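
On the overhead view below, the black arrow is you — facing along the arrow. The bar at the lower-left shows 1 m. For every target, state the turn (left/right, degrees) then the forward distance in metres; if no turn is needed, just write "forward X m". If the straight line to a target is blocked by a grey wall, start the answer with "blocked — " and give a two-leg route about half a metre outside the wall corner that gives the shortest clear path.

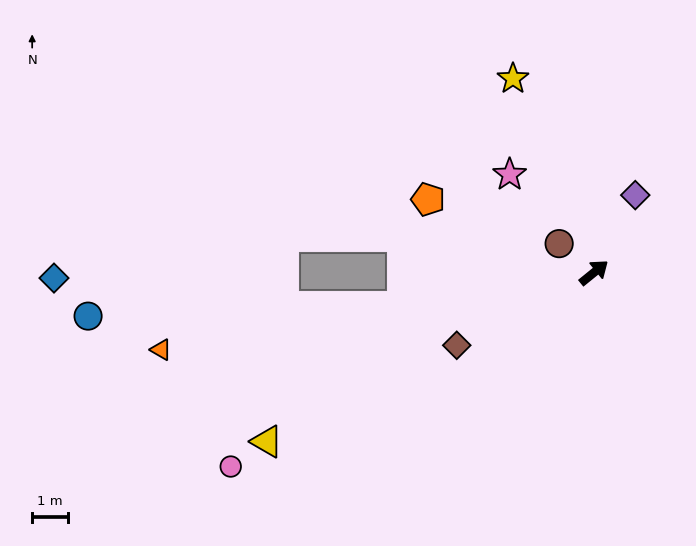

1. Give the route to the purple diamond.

turn left 23°, forward 2.4 m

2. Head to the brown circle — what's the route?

turn left 101°, forward 1.3 m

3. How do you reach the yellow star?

turn left 74°, forward 5.9 m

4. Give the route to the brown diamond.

turn left 169°, forward 4.3 m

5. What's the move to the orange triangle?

turn left 151°, forward 12.2 m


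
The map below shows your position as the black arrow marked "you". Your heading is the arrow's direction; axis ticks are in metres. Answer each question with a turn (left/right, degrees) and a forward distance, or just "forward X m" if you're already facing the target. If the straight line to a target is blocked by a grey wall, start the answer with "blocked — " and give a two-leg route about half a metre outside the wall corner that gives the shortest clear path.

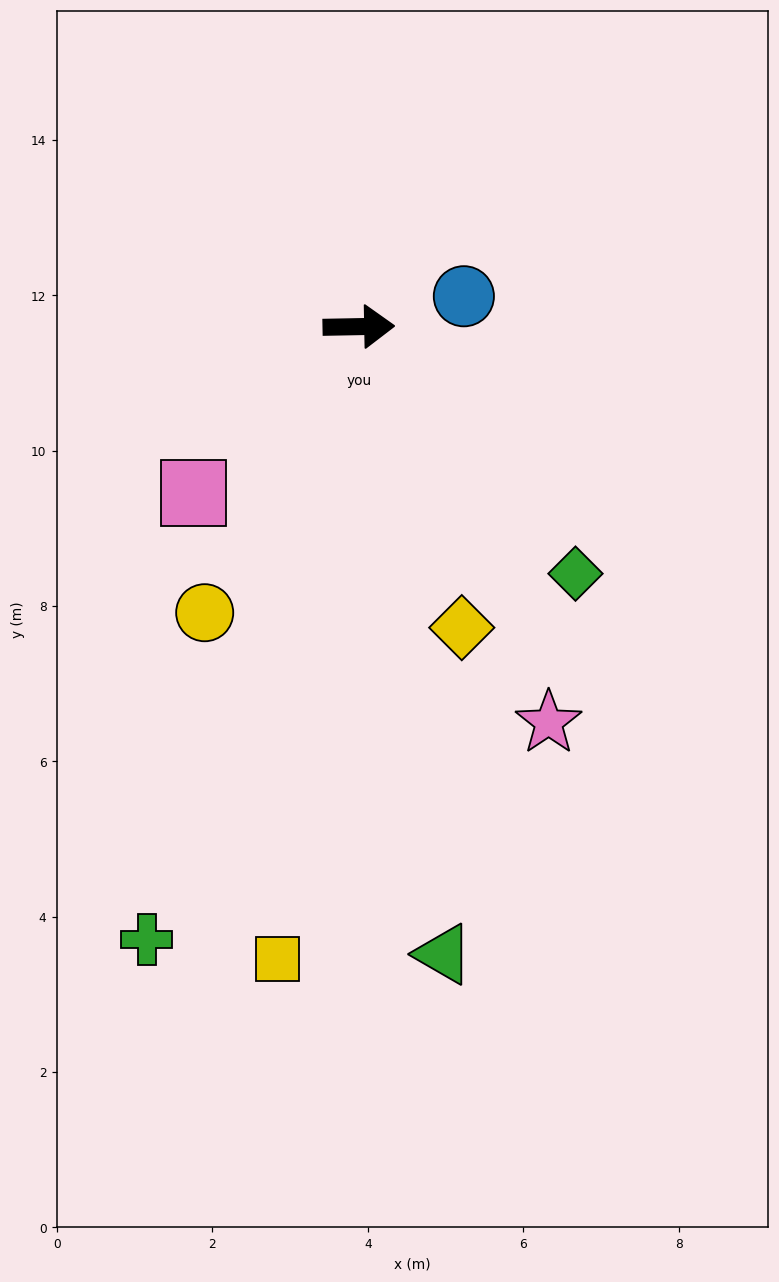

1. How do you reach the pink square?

turn right 136°, forward 3.0 m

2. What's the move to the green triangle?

turn right 83°, forward 8.2 m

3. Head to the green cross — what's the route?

turn right 110°, forward 8.3 m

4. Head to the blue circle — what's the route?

turn left 15°, forward 1.4 m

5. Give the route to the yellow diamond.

turn right 72°, forward 4.1 m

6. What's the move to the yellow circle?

turn right 119°, forward 4.2 m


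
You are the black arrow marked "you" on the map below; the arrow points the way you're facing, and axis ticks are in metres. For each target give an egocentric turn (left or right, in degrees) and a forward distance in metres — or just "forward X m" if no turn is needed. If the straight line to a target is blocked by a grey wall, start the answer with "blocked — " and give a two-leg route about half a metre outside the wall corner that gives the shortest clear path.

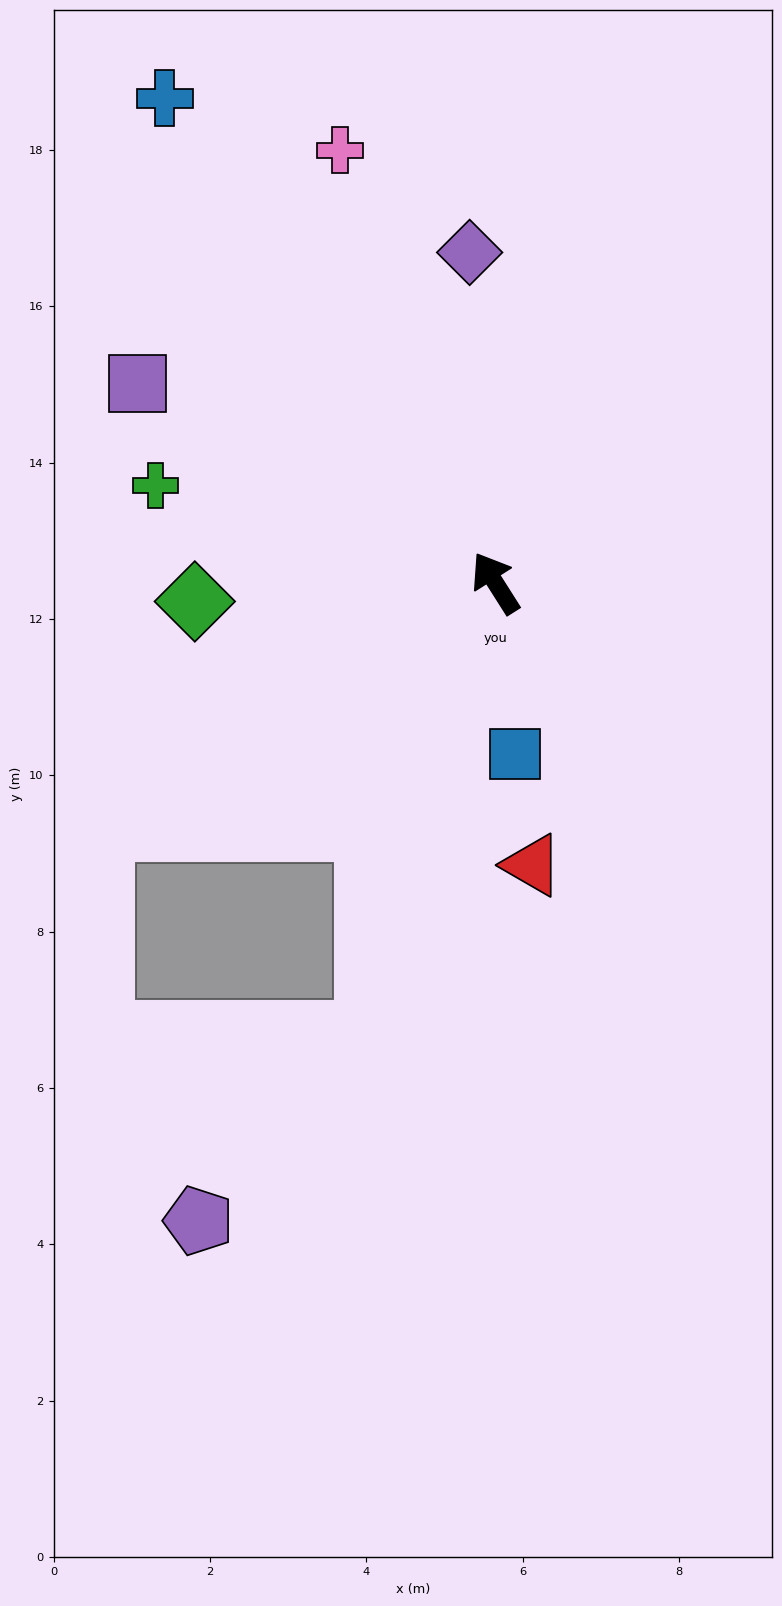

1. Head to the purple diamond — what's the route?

turn right 28°, forward 4.2 m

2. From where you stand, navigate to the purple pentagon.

blocked — turn left 132°, forward 6.0 m, then turn right 27°, forward 3.2 m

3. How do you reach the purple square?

turn left 28°, forward 5.2 m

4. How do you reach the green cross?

turn left 42°, forward 4.5 m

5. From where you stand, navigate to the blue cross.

forward 7.5 m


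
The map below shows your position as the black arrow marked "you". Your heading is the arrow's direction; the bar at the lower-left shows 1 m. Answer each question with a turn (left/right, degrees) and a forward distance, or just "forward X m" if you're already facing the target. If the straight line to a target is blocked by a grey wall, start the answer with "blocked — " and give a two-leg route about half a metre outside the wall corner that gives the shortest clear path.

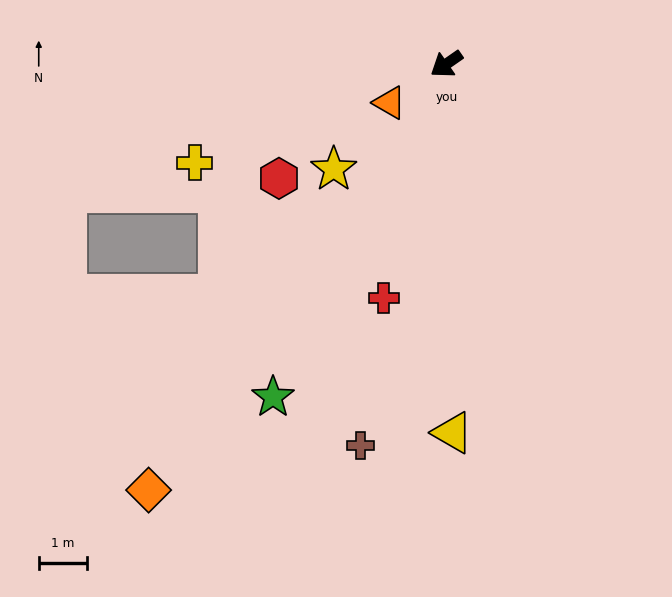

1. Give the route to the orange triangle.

forward 1.4 m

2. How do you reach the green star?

turn left 28°, forward 7.8 m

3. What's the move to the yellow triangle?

turn left 56°, forward 7.6 m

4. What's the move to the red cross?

turn left 40°, forward 5.0 m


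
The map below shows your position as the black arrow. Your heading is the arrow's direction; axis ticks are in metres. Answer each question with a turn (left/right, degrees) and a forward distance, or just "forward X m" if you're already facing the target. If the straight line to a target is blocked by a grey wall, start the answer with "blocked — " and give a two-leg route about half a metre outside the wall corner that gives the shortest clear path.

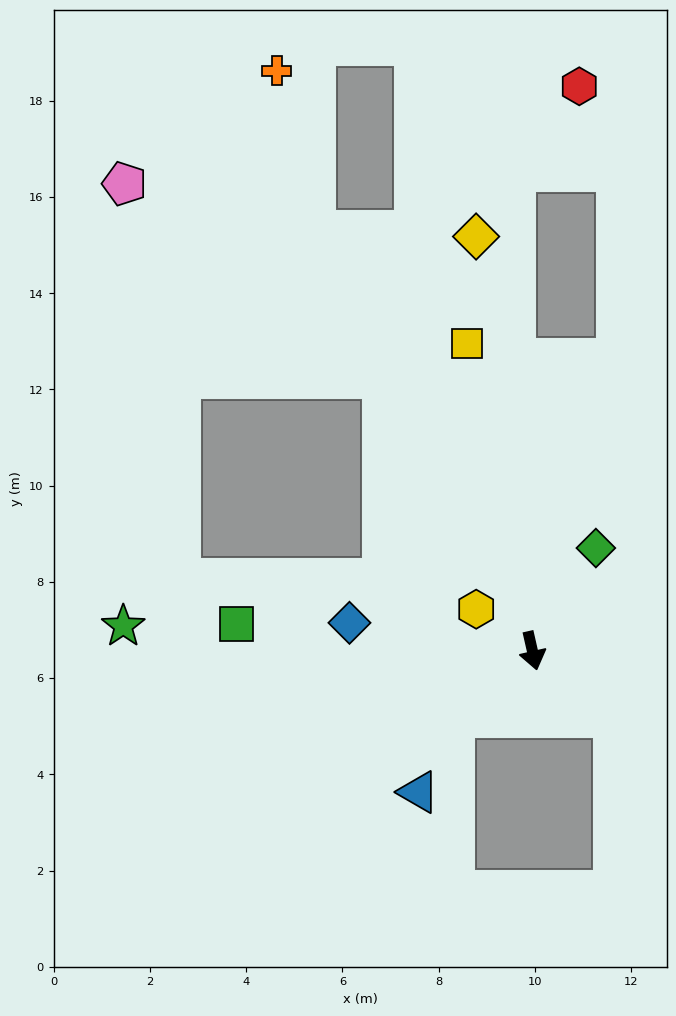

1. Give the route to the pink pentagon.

blocked — turn right 164°, forward 6.5 m, then turn left 24°, forward 6.7 m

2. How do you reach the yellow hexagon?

turn right 139°, forward 1.5 m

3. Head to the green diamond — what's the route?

turn left 135°, forward 2.5 m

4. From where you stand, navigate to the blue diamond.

turn right 111°, forward 3.8 m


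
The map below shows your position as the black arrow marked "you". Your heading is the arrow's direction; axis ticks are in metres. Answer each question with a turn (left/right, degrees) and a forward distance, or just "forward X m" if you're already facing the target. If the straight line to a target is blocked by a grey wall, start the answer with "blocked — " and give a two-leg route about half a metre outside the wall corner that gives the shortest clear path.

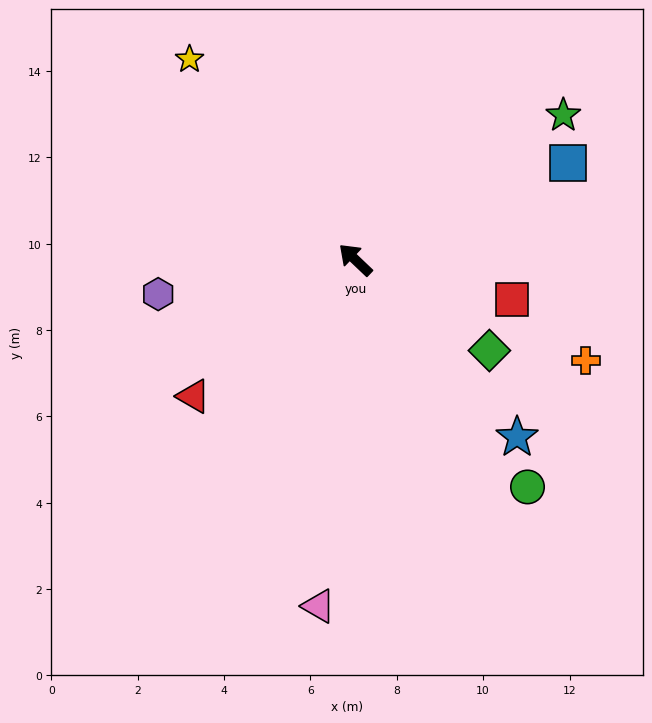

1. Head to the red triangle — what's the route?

turn left 84°, forward 4.9 m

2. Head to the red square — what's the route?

turn right 151°, forward 3.7 m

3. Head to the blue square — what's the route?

turn right 112°, forward 5.4 m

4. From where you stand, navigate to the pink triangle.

turn left 128°, forward 8.1 m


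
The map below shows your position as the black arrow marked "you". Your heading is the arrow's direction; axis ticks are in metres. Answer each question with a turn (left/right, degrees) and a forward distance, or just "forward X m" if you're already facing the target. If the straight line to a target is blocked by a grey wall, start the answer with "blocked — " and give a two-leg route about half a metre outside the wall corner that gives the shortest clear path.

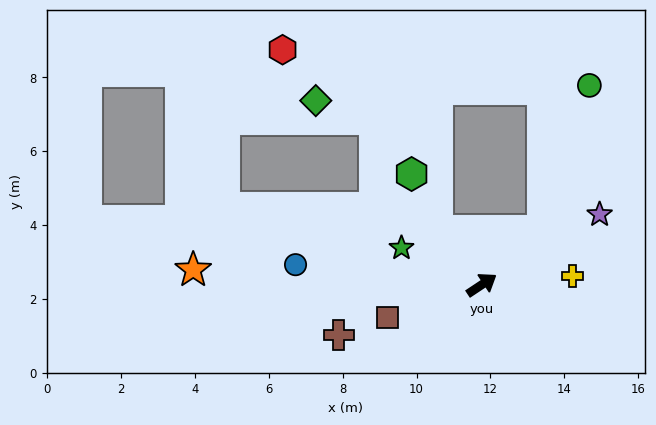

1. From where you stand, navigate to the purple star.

turn right 3°, forward 3.7 m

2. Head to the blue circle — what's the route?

turn left 140°, forward 5.1 m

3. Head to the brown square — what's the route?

turn left 165°, forward 2.7 m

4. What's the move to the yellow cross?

turn right 28°, forward 2.5 m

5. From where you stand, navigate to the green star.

turn left 122°, forward 2.4 m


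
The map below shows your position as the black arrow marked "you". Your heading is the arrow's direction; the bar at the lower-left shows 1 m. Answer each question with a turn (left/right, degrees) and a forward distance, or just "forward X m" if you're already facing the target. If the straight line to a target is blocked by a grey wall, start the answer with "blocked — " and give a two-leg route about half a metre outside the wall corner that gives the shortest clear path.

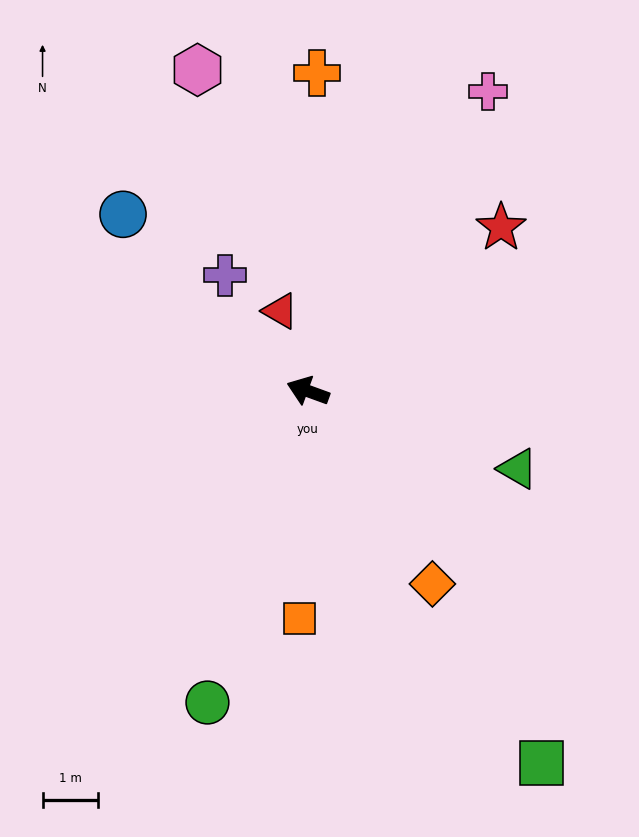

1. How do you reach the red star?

turn right 120°, forward 4.6 m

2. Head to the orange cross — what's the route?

turn right 72°, forward 5.8 m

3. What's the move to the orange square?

turn left 108°, forward 4.1 m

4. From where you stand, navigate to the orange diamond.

turn left 143°, forward 4.2 m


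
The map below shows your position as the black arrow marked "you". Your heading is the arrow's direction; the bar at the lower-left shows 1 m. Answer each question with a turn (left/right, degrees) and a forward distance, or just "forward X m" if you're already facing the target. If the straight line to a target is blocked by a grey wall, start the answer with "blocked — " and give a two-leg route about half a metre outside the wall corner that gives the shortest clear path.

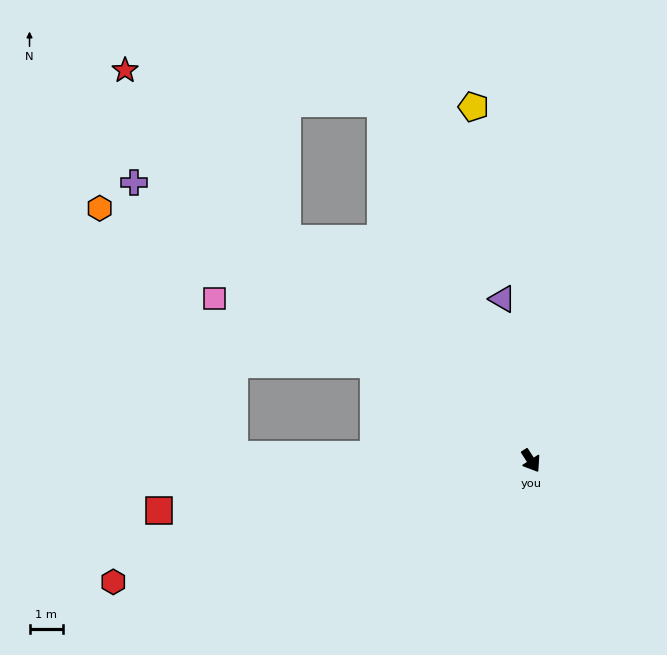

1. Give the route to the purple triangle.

turn left 157°, forward 4.8 m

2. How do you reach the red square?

turn right 115°, forward 11.1 m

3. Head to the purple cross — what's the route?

turn right 158°, forward 14.3 m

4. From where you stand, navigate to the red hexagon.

turn right 107°, forward 12.8 m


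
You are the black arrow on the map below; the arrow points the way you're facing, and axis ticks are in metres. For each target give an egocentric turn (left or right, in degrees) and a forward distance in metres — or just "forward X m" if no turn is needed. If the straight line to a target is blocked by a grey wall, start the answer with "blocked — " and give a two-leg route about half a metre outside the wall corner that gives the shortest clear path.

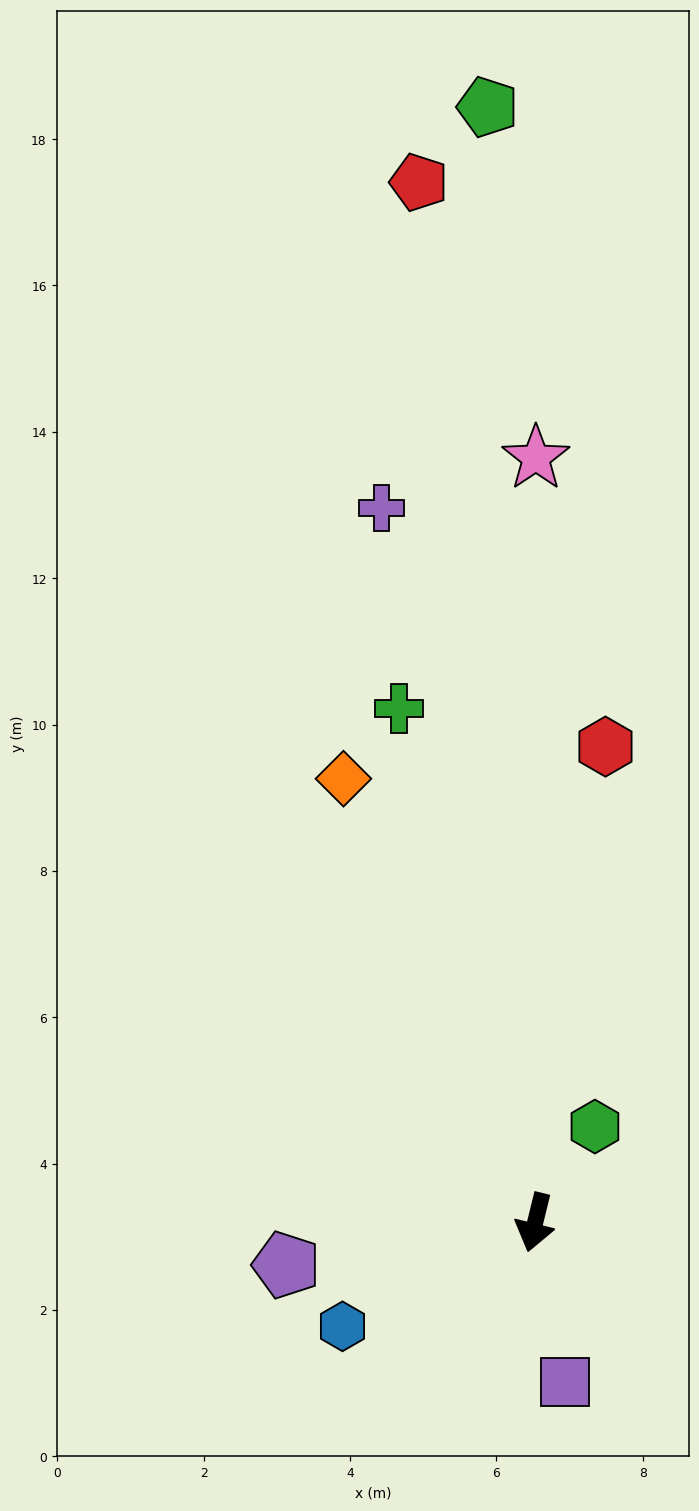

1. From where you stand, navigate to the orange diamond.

turn right 143°, forward 6.6 m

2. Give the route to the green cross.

turn right 151°, forward 7.3 m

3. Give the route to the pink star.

turn right 166°, forward 10.4 m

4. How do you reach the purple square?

turn left 25°, forward 2.2 m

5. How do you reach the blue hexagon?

turn right 48°, forward 3.0 m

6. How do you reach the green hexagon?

turn left 162°, forward 1.5 m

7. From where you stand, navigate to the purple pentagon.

turn right 67°, forward 3.5 m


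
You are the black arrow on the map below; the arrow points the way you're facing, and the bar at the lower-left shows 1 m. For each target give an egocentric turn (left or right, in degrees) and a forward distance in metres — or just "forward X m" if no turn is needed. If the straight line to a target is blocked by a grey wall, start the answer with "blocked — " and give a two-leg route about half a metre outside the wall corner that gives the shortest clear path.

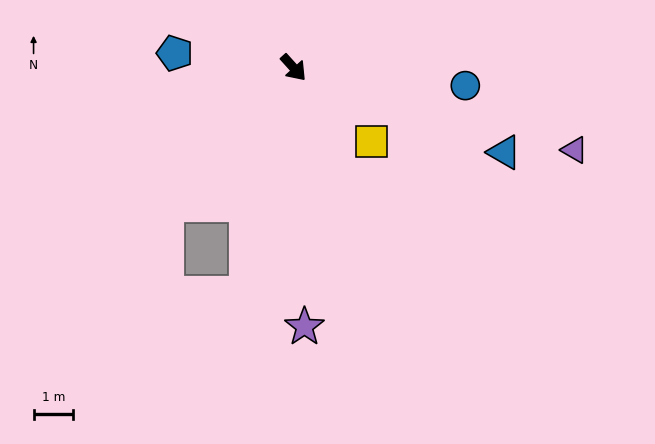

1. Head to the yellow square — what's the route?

turn left 5°, forward 2.7 m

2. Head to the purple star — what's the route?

turn right 40°, forward 6.5 m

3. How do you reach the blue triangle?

turn left 26°, forward 5.7 m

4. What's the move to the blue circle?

turn left 42°, forward 4.3 m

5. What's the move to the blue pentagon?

turn right 139°, forward 3.0 m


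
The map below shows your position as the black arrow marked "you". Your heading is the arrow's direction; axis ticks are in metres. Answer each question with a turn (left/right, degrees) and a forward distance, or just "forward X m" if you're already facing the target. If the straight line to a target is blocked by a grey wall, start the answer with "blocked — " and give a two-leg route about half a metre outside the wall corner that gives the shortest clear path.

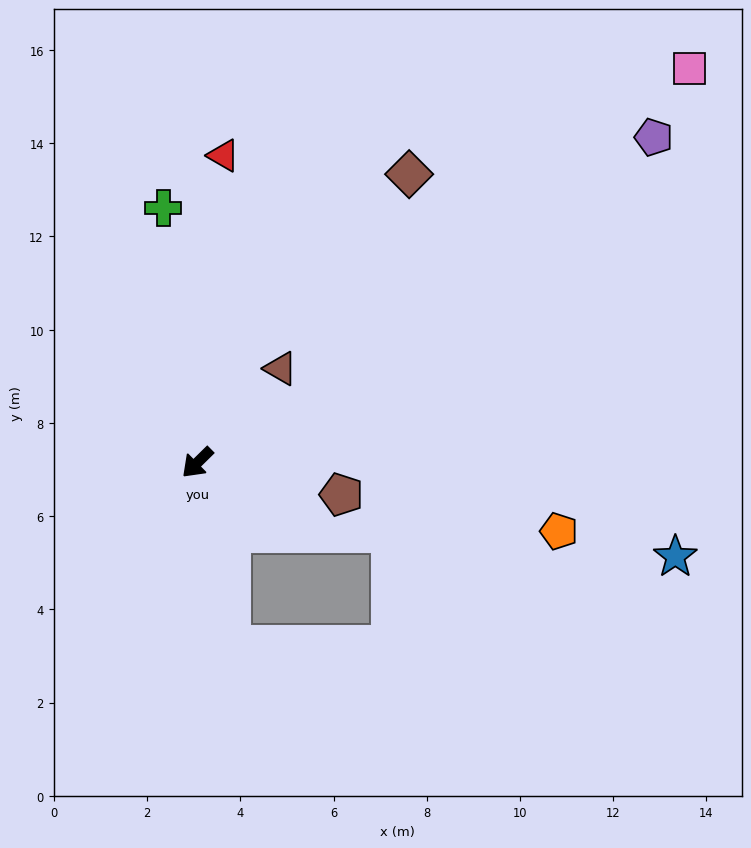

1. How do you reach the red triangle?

turn right 139°, forward 6.6 m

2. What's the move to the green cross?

turn right 127°, forward 5.5 m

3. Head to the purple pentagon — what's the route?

turn left 171°, forward 12.0 m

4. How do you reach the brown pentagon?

turn left 123°, forward 3.2 m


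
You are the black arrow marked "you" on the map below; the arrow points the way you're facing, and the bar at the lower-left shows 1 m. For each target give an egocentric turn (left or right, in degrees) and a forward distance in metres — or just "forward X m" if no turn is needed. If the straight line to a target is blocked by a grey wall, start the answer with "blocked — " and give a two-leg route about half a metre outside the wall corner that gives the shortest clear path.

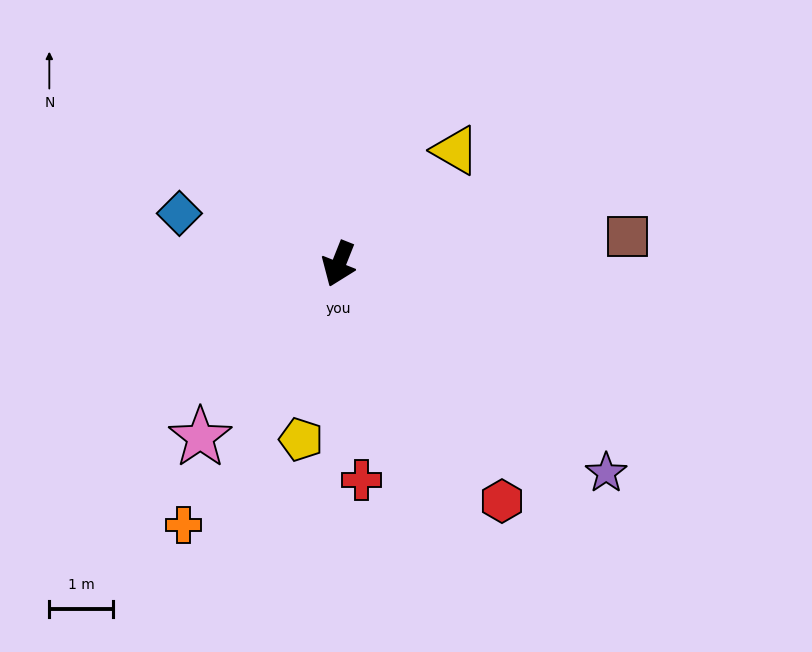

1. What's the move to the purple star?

turn left 74°, forward 5.3 m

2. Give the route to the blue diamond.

turn right 86°, forward 2.6 m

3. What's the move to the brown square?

turn left 117°, forward 4.6 m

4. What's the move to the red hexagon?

turn left 56°, forward 4.5 m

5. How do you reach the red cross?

turn left 28°, forward 3.4 m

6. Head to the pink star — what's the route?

turn right 17°, forward 3.5 m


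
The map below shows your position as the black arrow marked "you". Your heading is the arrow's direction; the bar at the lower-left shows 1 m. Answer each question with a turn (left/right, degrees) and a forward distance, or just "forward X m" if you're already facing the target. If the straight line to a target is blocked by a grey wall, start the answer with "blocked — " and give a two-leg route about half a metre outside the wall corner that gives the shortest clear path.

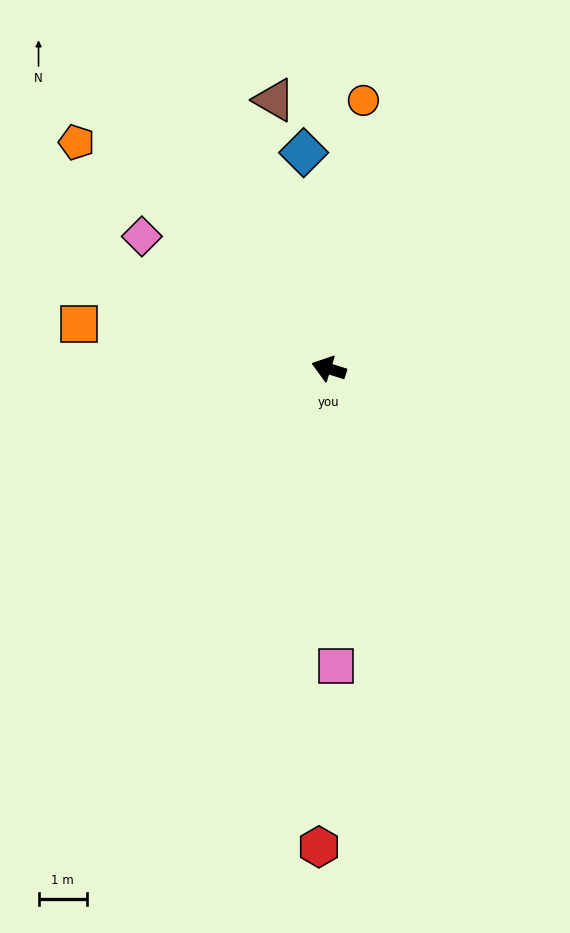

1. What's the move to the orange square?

turn left 7°, forward 5.2 m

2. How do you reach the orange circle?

turn right 80°, forward 5.6 m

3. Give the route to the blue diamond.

turn right 66°, forward 4.5 m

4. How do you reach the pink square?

turn left 109°, forward 6.1 m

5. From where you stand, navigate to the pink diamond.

turn right 18°, forward 4.7 m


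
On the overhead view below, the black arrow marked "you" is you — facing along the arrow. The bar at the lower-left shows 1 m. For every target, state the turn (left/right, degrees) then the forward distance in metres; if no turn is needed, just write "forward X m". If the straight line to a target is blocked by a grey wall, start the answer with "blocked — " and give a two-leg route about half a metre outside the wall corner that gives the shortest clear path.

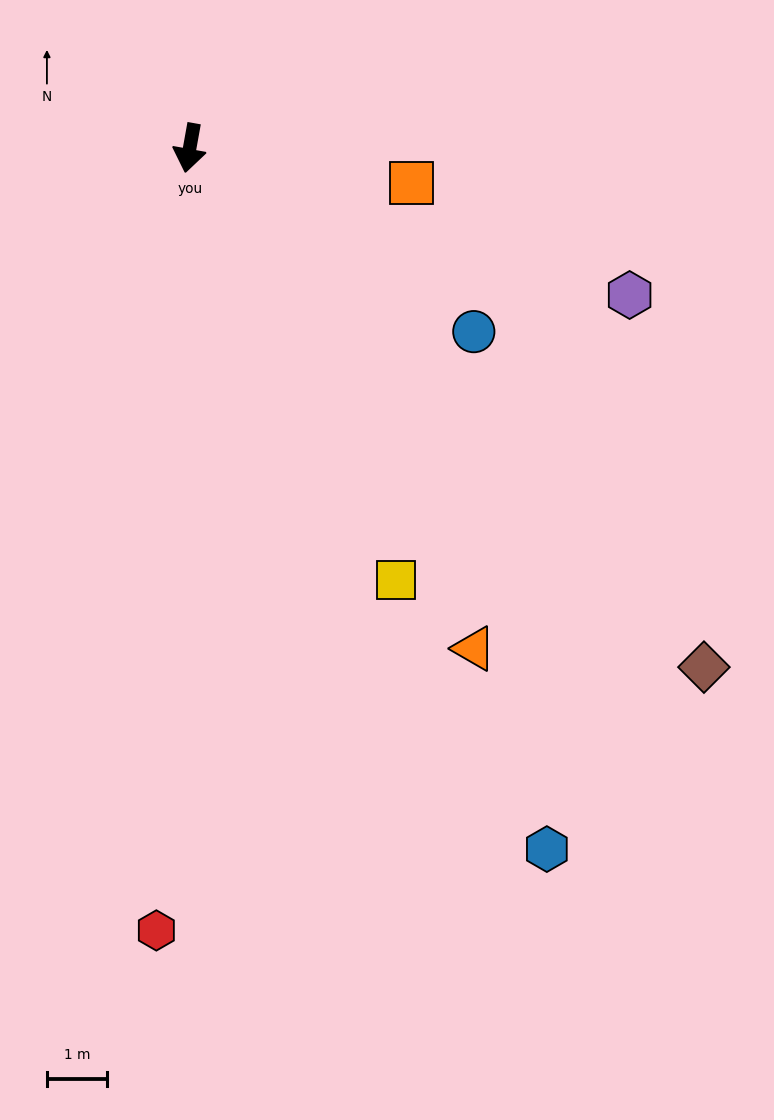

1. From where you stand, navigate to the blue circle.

turn left 67°, forward 5.6 m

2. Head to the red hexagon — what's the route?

turn left 8°, forward 13.1 m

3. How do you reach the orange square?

turn left 91°, forward 3.7 m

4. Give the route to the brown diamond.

turn left 55°, forward 12.2 m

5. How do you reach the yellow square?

turn left 36°, forward 8.0 m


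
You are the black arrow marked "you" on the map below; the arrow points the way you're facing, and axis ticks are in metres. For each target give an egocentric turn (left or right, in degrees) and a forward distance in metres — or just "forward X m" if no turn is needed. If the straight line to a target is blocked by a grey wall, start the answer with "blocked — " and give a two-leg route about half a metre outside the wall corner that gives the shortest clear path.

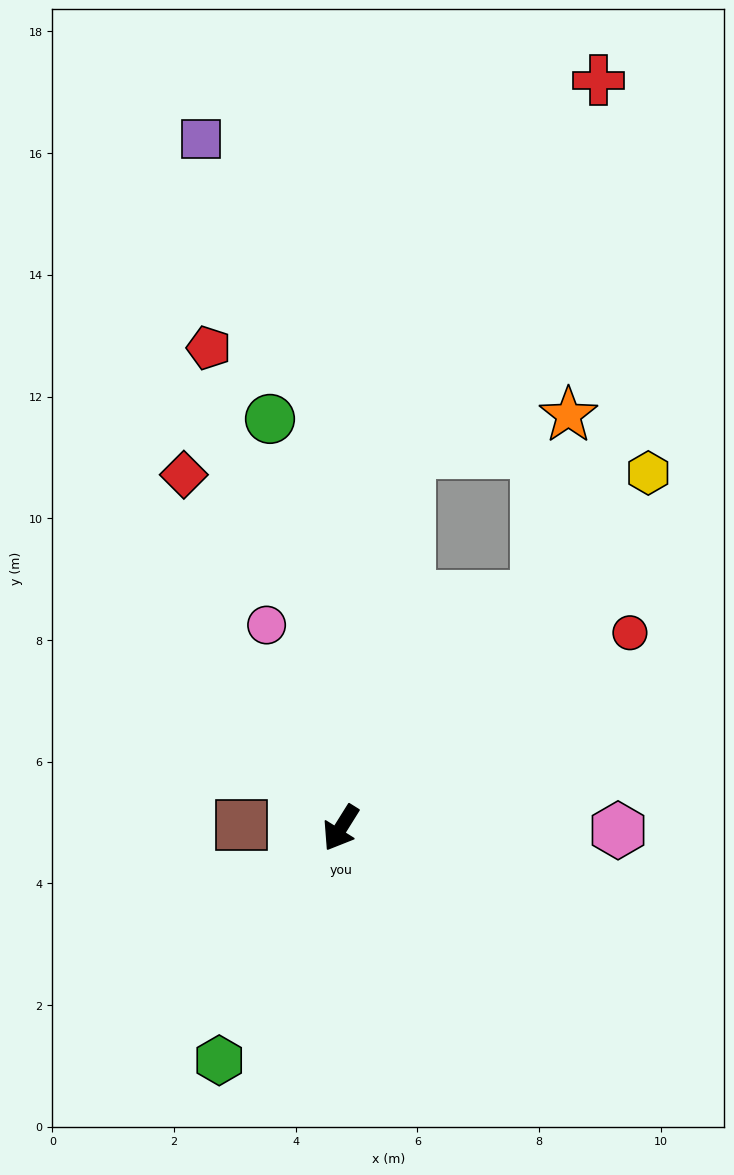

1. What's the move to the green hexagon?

turn left 4°, forward 4.3 m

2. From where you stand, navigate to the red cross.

blocked — turn right 158°, forward 6.3 m, then turn right 17°, forward 6.9 m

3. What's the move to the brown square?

turn right 60°, forward 1.6 m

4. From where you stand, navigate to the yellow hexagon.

turn left 171°, forward 7.7 m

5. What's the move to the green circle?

turn right 138°, forward 6.8 m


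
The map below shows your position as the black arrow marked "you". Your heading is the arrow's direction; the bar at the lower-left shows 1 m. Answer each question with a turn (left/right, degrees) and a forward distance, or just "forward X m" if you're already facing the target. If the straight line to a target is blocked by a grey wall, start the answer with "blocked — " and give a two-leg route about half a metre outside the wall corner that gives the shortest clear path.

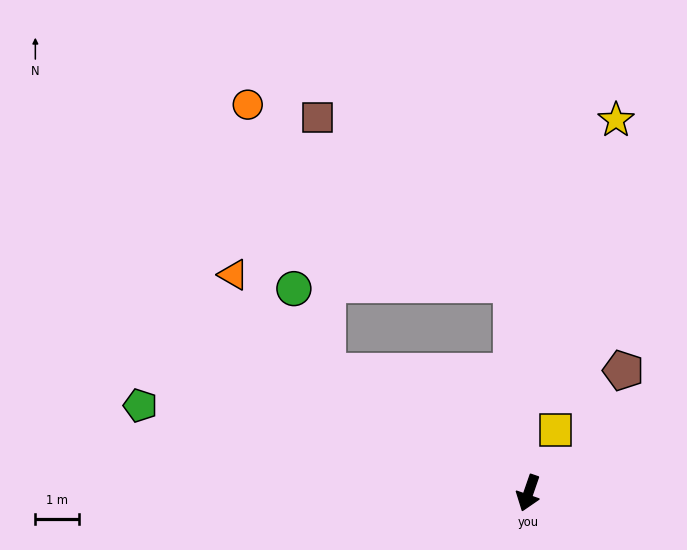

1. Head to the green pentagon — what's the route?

turn right 84°, forward 9.1 m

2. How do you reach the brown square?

blocked — turn right 156°, forward 4.8 m, then turn left 44°, forward 5.9 m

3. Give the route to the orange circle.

blocked — turn right 156°, forward 4.8 m, then turn left 51°, forward 7.3 m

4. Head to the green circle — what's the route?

blocked — turn right 102°, forward 5.4 m, then turn right 37°, forward 2.0 m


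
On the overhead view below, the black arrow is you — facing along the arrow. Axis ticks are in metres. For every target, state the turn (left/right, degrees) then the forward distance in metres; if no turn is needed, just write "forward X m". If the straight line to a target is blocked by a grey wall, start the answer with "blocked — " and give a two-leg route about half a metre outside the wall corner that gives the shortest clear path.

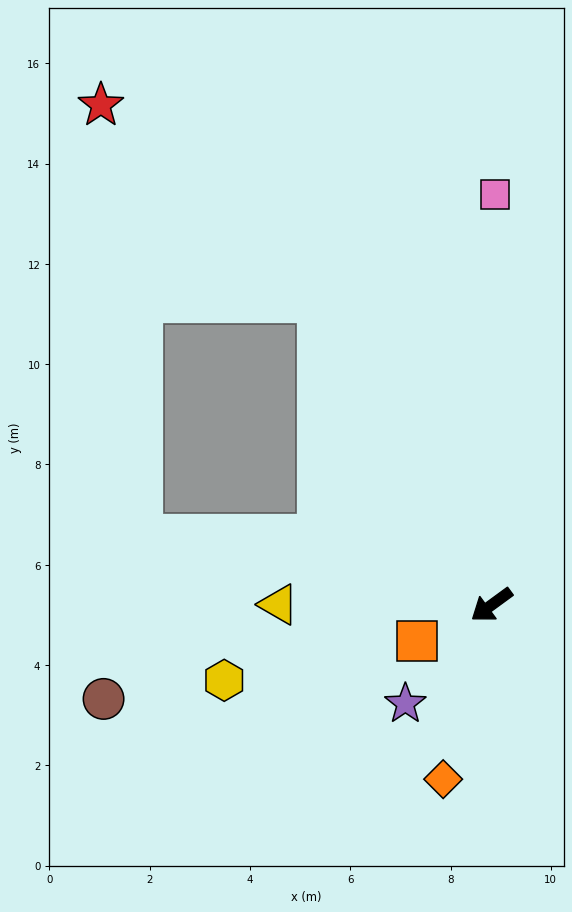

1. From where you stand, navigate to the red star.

blocked — turn right 96°, forward 7.0 m, then turn left 18°, forward 5.9 m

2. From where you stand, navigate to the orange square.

turn right 11°, forward 1.6 m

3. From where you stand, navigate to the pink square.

turn right 127°, forward 8.2 m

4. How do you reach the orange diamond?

turn left 38°, forward 3.6 m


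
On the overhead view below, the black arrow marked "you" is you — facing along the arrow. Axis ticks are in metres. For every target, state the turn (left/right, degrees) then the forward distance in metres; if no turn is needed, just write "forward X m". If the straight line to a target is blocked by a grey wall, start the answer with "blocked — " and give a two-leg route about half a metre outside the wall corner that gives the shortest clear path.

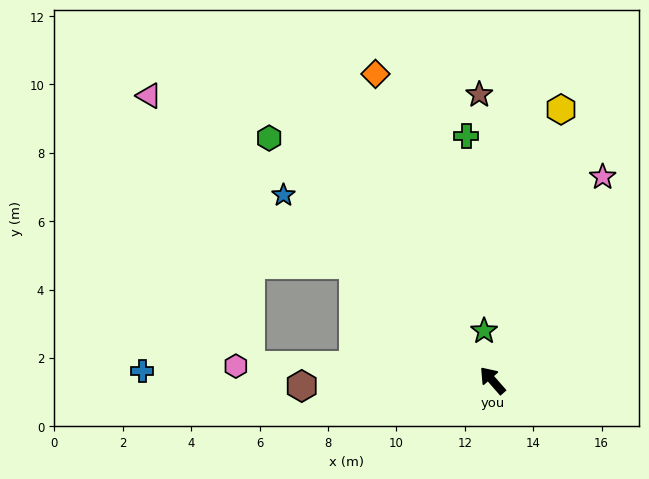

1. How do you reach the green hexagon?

forward 9.6 m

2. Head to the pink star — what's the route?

turn right 70°, forward 6.8 m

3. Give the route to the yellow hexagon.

turn right 55°, forward 8.2 m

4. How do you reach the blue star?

turn left 7°, forward 8.2 m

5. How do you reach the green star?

turn right 32°, forward 1.5 m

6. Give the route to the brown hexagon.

turn left 50°, forward 5.6 m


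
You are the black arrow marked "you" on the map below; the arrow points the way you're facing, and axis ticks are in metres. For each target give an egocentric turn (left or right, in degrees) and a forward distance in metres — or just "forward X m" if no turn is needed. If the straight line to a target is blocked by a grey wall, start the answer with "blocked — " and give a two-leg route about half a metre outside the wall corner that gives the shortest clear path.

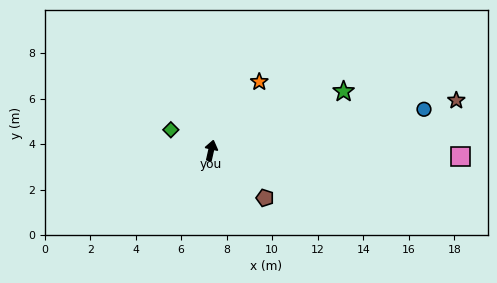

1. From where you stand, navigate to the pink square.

turn right 79°, forward 11.0 m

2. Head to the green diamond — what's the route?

turn left 76°, forward 2.0 m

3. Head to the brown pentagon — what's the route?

turn right 119°, forward 3.2 m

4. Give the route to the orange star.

turn right 22°, forward 3.7 m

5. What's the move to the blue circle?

turn right 66°, forward 9.5 m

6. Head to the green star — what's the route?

turn right 53°, forward 6.4 m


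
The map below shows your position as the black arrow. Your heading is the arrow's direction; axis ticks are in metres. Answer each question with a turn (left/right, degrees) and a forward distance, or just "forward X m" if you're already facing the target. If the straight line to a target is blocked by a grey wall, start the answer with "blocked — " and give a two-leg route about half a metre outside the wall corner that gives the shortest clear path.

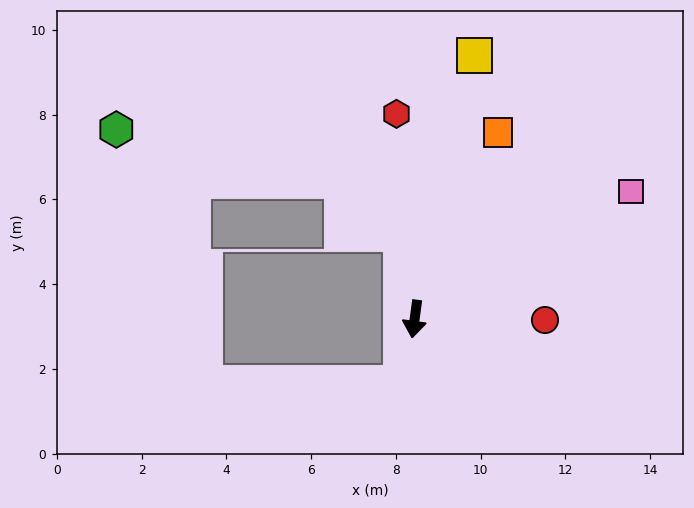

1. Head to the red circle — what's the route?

turn left 97°, forward 3.1 m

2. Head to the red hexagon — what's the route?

turn right 167°, forward 4.9 m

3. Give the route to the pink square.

turn left 128°, forward 5.9 m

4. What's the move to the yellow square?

turn left 175°, forward 6.4 m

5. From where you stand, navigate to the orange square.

turn left 164°, forward 4.8 m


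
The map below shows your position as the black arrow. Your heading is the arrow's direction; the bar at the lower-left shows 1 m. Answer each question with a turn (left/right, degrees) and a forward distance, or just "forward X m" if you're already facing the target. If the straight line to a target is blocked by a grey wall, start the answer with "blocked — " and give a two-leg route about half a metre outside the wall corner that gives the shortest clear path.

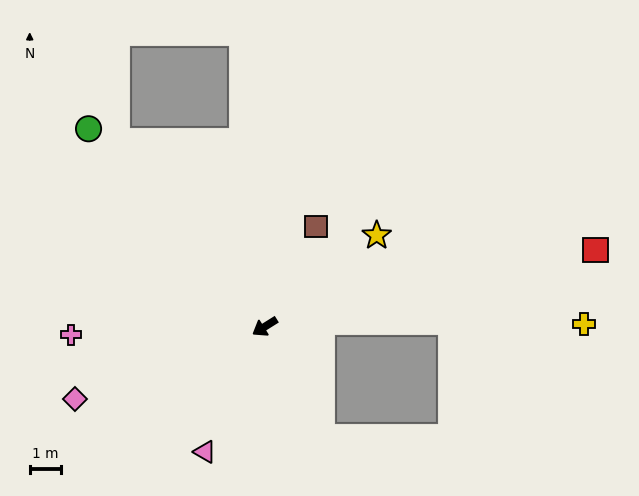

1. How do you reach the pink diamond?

turn right 11°, forward 6.5 m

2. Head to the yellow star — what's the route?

turn right 173°, forward 4.6 m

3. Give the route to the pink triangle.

turn left 32°, forward 4.5 m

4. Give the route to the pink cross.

turn right 30°, forward 6.2 m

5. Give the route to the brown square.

turn right 149°, forward 3.6 m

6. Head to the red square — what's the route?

turn left 161°, forward 10.9 m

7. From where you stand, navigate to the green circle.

turn right 80°, forward 8.5 m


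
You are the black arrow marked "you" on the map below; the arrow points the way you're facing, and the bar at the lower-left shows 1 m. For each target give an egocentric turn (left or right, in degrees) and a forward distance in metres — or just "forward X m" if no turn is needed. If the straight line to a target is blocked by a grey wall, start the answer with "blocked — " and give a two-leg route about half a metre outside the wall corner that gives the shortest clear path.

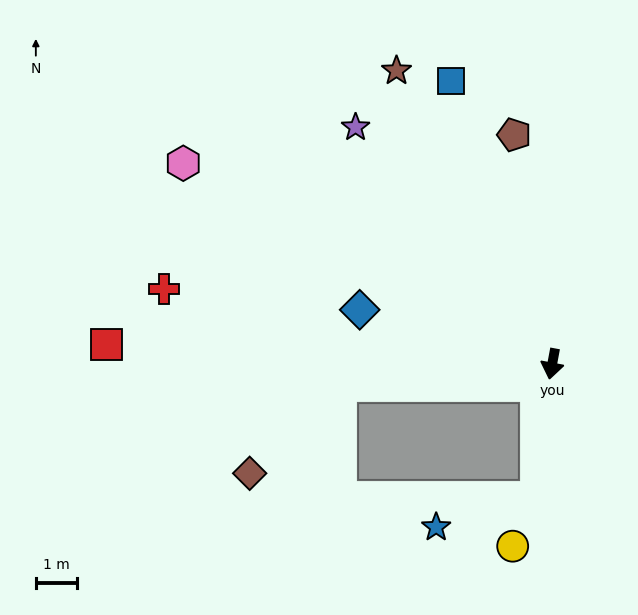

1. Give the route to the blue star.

blocked — turn left 4°, forward 3.3 m, then turn right 67°, forward 2.6 m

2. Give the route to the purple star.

turn right 130°, forward 7.5 m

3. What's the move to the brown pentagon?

turn right 160°, forward 5.6 m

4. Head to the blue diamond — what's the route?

turn right 95°, forward 4.8 m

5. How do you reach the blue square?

turn right 150°, forward 7.3 m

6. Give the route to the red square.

turn right 82°, forward 10.8 m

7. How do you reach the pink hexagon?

turn right 108°, forward 10.2 m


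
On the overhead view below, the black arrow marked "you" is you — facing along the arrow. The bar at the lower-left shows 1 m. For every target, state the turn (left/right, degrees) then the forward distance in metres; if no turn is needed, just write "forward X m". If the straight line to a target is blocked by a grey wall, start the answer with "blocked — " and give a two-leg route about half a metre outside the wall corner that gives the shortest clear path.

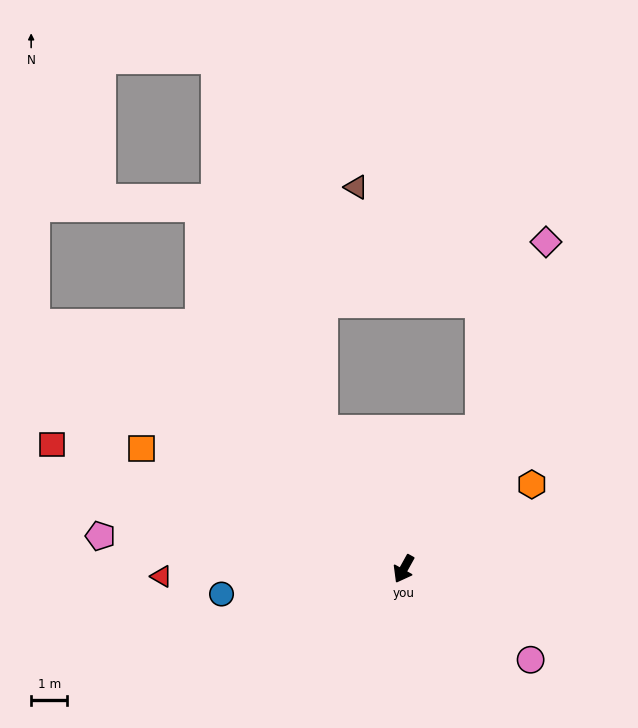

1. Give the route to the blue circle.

turn right 53°, forward 5.1 m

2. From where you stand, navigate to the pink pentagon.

turn right 67°, forward 8.5 m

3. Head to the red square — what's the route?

turn right 80°, forward 10.4 m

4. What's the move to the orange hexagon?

turn left 152°, forward 4.3 m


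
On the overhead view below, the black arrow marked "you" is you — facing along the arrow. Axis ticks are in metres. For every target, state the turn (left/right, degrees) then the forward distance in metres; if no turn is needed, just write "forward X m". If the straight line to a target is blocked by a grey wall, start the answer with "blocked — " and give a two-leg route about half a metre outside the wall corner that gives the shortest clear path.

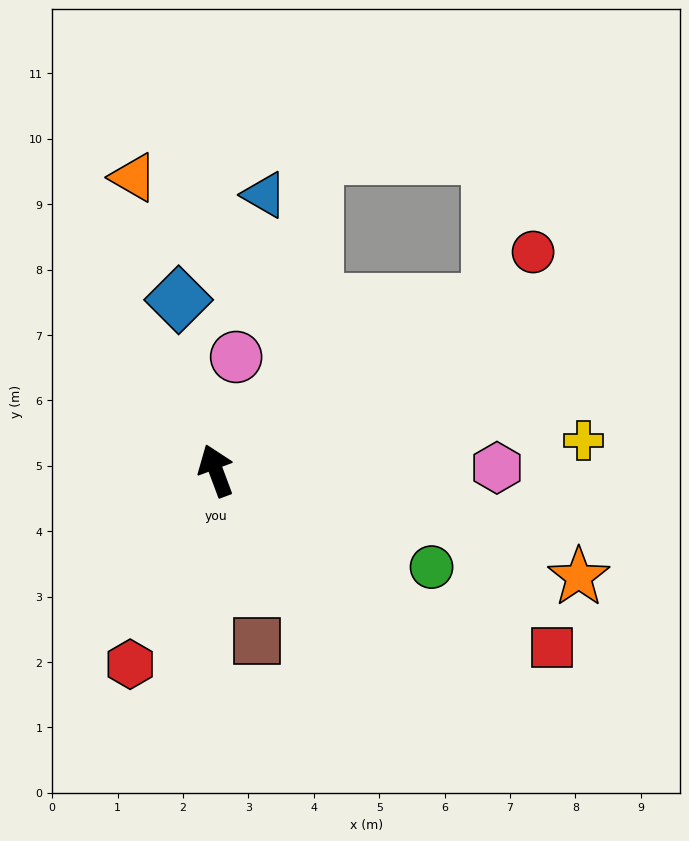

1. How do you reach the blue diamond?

turn right 8°, forward 2.7 m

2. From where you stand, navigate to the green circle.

turn right 135°, forward 3.6 m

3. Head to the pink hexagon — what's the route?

turn right 110°, forward 4.3 m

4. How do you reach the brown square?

turn left 173°, forward 2.7 m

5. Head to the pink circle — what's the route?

turn right 31°, forward 1.8 m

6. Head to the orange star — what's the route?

turn right 127°, forward 5.8 m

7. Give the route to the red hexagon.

turn left 136°, forward 3.2 m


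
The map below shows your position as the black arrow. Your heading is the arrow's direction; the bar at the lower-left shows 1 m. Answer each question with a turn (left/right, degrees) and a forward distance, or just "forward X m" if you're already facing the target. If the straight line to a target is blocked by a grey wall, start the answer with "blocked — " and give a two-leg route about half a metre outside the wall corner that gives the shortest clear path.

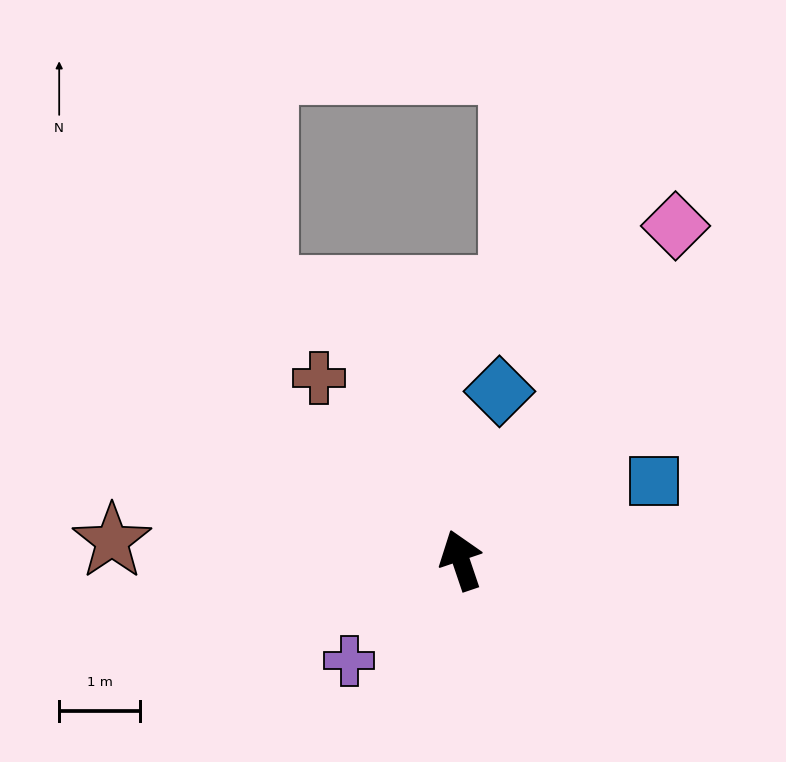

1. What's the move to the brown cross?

turn left 19°, forward 2.9 m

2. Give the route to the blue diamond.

turn right 32°, forward 2.1 m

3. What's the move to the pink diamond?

turn right 51°, forward 4.9 m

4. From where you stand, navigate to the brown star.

turn left 68°, forward 4.3 m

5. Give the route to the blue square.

turn right 86°, forward 2.6 m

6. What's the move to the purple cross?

turn left 113°, forward 1.9 m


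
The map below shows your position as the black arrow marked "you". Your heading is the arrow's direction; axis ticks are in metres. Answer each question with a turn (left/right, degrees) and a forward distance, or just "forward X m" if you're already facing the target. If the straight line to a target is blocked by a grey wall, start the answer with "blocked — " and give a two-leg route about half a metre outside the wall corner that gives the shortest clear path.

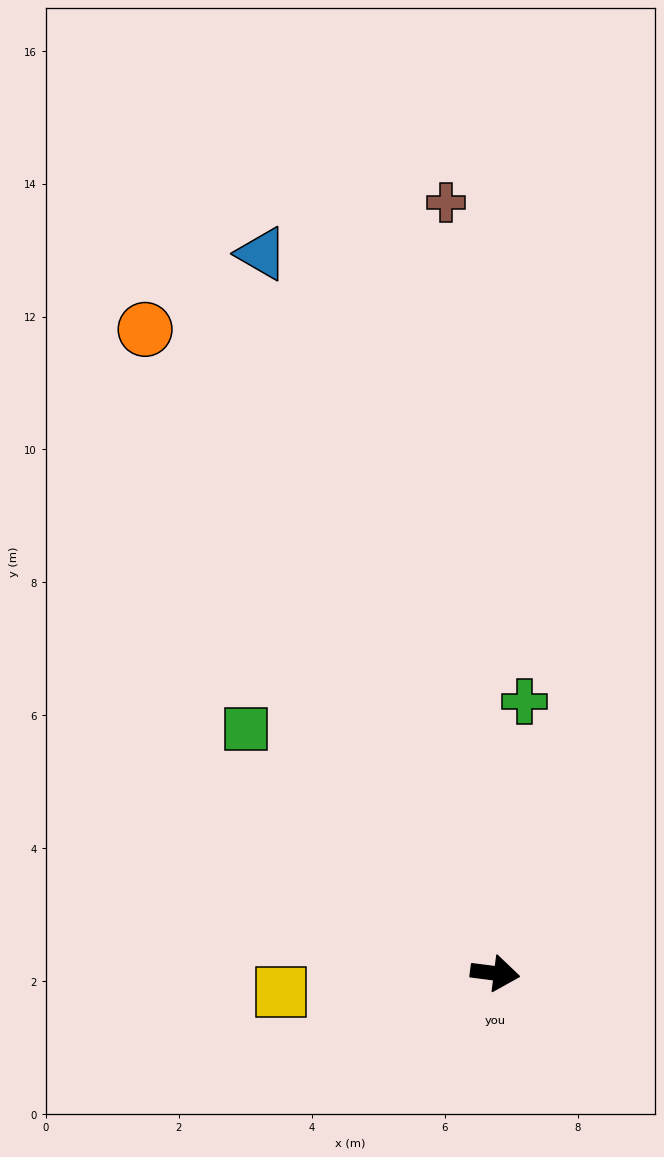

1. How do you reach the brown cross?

turn left 101°, forward 11.6 m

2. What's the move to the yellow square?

turn right 168°, forward 3.2 m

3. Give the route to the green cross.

turn left 91°, forward 4.1 m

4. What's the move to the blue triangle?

turn left 115°, forward 11.4 m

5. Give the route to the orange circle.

turn left 126°, forward 11.0 m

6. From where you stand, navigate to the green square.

turn left 143°, forward 5.3 m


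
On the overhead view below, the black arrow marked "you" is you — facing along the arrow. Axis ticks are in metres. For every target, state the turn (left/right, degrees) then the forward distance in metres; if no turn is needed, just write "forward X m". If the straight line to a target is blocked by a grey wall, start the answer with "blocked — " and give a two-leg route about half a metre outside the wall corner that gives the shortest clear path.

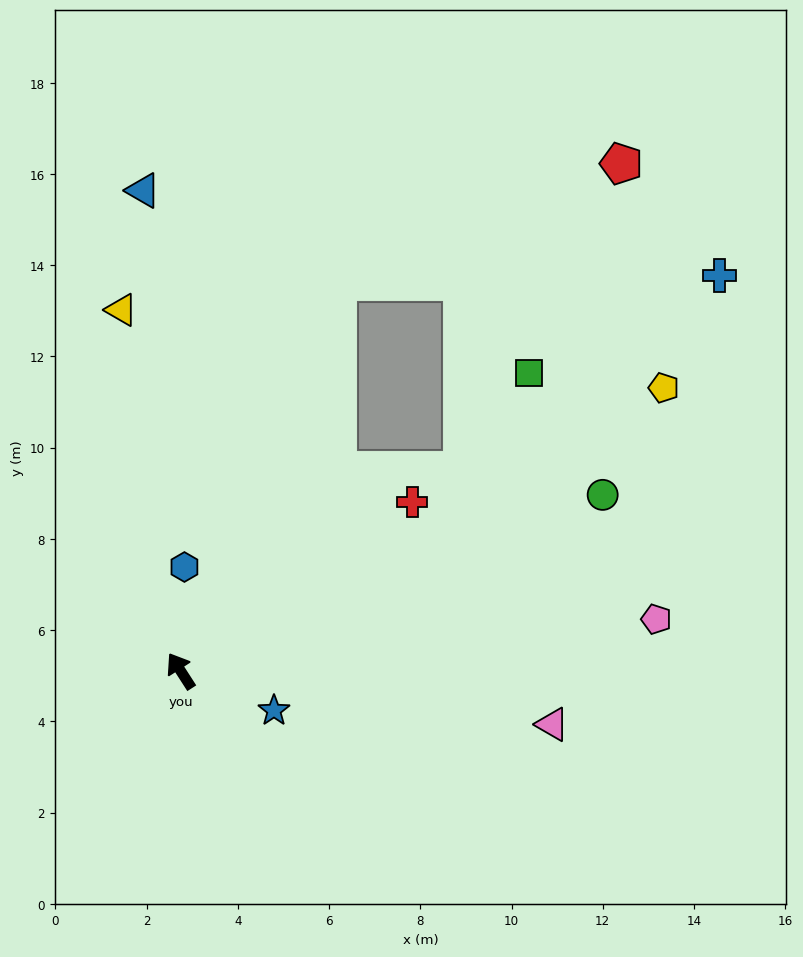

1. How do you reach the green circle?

turn right 100°, forward 10.0 m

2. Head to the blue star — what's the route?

turn right 146°, forward 2.2 m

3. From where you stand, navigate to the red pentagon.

blocked — turn right 55°, forward 9.2 m, then turn right 45°, forward 6.7 m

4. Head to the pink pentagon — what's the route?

turn right 117°, forward 10.5 m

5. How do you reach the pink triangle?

turn right 131°, forward 8.2 m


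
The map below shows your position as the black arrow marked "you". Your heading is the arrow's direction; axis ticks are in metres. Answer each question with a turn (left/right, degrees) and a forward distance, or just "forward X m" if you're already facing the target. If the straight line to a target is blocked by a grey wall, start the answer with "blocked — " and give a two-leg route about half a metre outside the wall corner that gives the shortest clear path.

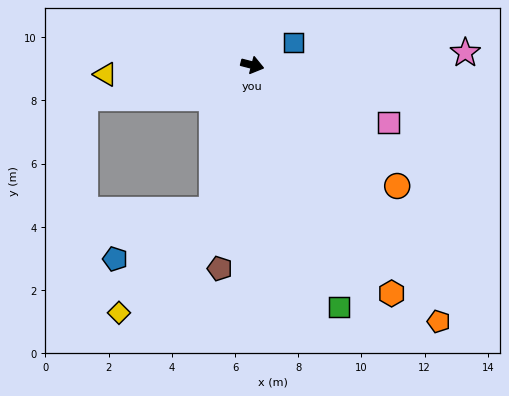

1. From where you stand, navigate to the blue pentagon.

blocked — turn right 91°, forward 4.7 m, then turn right 48°, forward 3.5 m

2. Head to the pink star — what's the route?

turn left 18°, forward 6.7 m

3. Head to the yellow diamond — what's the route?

blocked — turn right 91°, forward 4.7 m, then turn right 27°, forward 4.4 m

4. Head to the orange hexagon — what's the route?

turn right 44°, forward 8.5 m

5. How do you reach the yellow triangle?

turn right 162°, forward 4.7 m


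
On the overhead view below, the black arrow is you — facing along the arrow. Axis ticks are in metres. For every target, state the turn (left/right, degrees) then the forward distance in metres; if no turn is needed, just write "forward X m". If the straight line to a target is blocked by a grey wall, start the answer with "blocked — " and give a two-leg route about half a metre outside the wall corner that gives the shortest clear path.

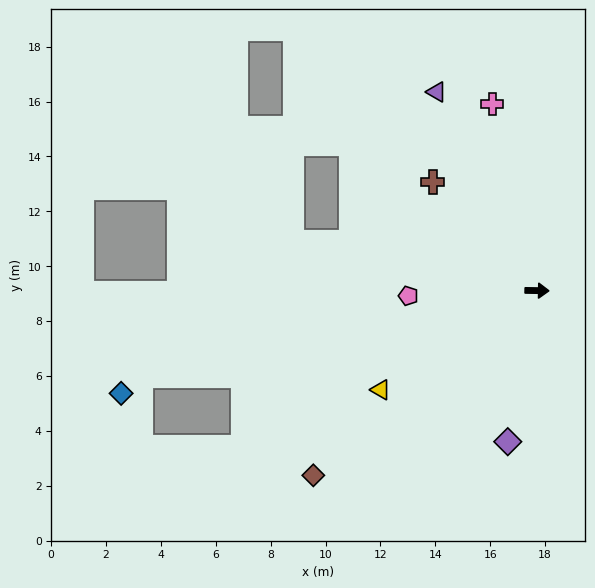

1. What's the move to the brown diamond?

turn right 139°, forward 10.6 m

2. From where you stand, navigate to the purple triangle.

turn left 118°, forward 8.1 m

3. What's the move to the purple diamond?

turn right 100°, forward 5.6 m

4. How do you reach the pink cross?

turn left 104°, forward 7.0 m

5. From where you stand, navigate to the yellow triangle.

turn right 147°, forward 6.7 m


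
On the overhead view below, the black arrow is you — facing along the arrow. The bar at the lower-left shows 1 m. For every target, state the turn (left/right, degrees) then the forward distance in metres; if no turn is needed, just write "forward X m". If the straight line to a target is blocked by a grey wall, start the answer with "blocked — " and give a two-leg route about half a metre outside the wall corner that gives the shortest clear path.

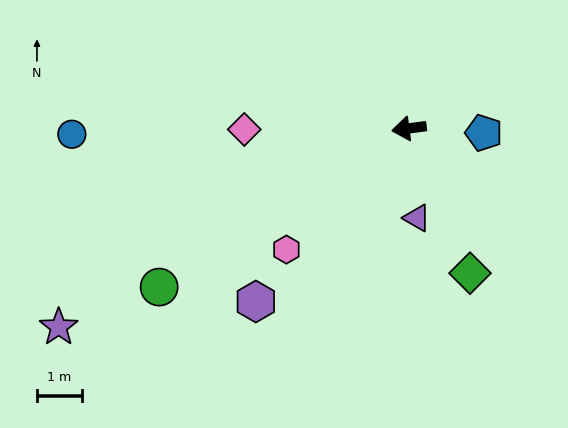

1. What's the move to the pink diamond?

turn right 7°, forward 3.7 m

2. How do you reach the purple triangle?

turn left 87°, forward 2.0 m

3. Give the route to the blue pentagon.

turn left 169°, forward 1.7 m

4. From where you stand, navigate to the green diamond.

turn left 105°, forward 3.5 m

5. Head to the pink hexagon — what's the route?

turn left 37°, forward 3.9 m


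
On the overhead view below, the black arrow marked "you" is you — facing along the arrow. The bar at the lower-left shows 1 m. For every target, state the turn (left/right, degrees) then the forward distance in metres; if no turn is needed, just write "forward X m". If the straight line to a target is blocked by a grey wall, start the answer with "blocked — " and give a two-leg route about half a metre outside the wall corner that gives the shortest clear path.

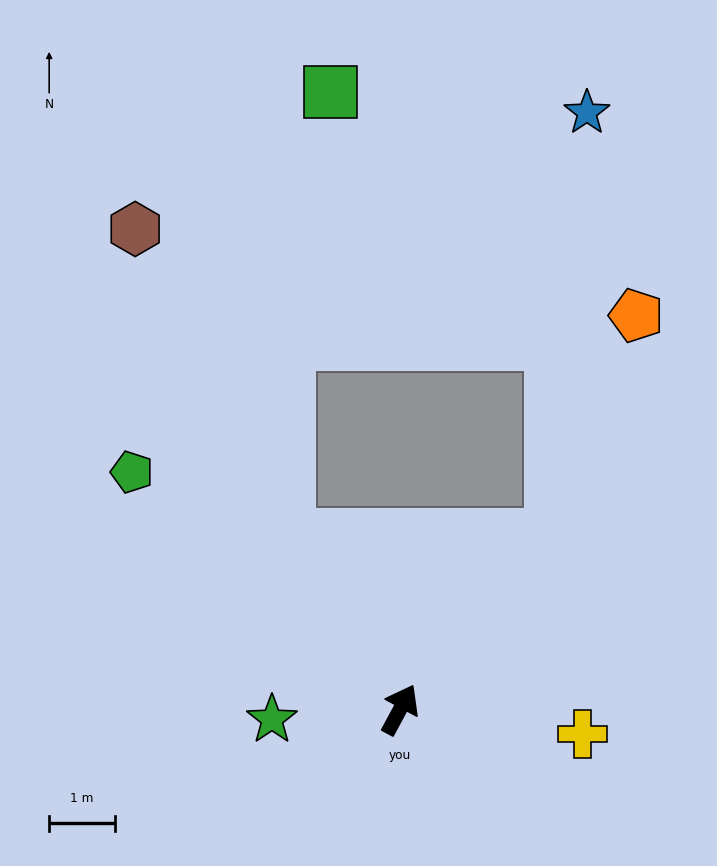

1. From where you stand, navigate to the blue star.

blocked — turn right 13°, forward 3.5 m, then turn left 37°, forward 6.5 m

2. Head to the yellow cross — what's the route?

turn right 69°, forward 2.8 m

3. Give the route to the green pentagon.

turn left 77°, forward 5.4 m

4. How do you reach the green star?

turn left 123°, forward 2.0 m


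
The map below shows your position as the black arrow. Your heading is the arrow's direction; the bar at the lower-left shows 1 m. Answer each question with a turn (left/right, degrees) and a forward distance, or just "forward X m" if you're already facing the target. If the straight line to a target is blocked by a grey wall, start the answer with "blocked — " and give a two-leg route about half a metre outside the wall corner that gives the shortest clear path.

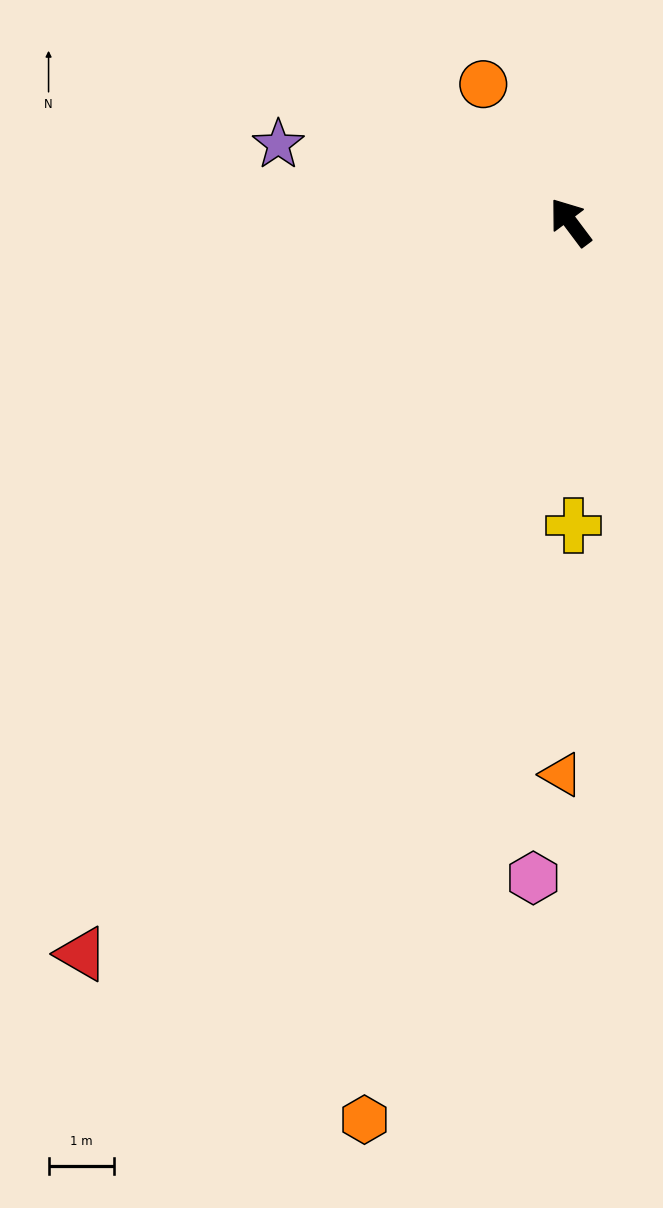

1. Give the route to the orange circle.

turn right 5°, forward 2.5 m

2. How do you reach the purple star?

turn left 38°, forward 4.6 m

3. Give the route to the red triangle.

turn left 109°, forward 13.4 m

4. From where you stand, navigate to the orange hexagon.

turn left 130°, forward 14.1 m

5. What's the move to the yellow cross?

turn left 144°, forward 4.6 m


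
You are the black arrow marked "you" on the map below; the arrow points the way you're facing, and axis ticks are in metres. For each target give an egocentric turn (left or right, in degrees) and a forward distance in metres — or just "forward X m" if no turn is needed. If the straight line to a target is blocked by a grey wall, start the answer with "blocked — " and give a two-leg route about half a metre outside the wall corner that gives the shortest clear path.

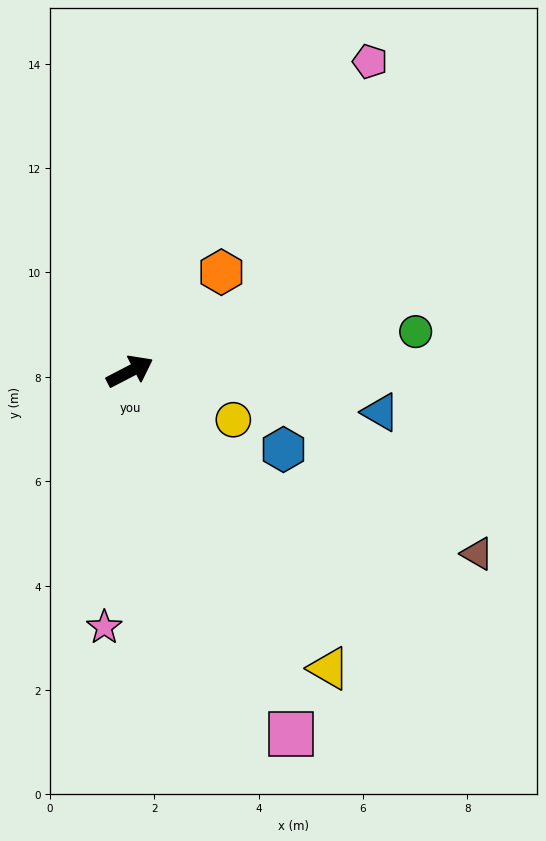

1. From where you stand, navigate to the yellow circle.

turn right 52°, forward 2.2 m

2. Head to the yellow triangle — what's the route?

turn right 84°, forward 6.8 m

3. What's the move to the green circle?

turn right 19°, forward 5.5 m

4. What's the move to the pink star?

turn right 123°, forward 4.9 m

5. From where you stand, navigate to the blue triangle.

turn right 37°, forward 4.9 m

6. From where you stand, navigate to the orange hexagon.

turn left 20°, forward 2.6 m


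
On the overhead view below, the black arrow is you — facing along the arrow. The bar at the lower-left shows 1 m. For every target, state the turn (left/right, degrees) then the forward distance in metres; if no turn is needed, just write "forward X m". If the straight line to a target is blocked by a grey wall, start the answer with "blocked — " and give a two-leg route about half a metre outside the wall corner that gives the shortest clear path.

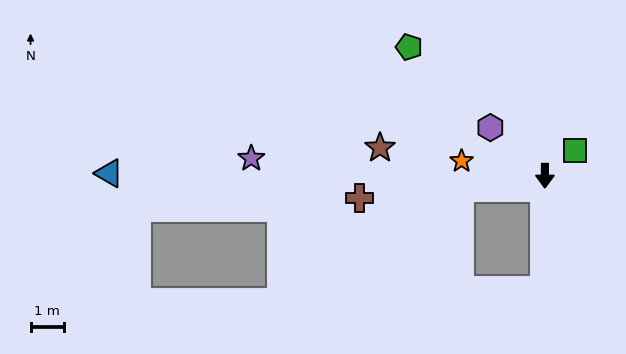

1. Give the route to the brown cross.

turn right 83°, forward 5.6 m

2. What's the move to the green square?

turn left 130°, forward 1.2 m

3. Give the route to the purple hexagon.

turn right 131°, forward 2.2 m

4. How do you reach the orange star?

turn right 100°, forward 2.6 m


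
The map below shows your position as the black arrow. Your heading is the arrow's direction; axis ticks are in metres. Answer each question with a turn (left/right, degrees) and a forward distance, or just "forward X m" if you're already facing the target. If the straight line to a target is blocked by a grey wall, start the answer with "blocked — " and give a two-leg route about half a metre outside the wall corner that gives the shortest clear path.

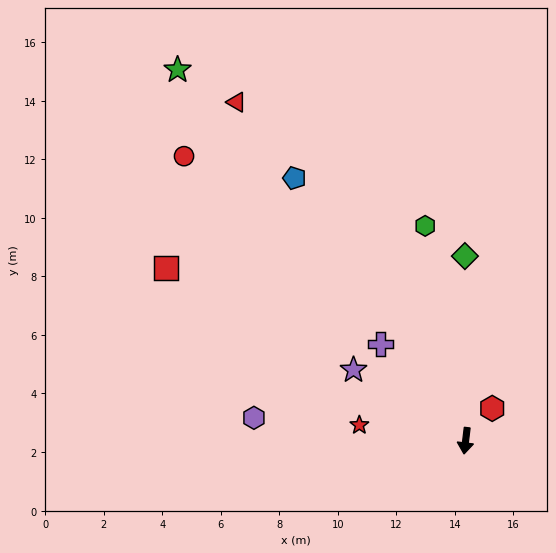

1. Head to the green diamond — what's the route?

turn right 173°, forward 6.3 m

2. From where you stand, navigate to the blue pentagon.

turn right 140°, forward 10.7 m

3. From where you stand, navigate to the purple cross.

turn right 132°, forward 4.4 m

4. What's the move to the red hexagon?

turn left 147°, forward 1.4 m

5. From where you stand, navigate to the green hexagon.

turn right 162°, forward 7.5 m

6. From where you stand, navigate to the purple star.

turn right 115°, forward 4.5 m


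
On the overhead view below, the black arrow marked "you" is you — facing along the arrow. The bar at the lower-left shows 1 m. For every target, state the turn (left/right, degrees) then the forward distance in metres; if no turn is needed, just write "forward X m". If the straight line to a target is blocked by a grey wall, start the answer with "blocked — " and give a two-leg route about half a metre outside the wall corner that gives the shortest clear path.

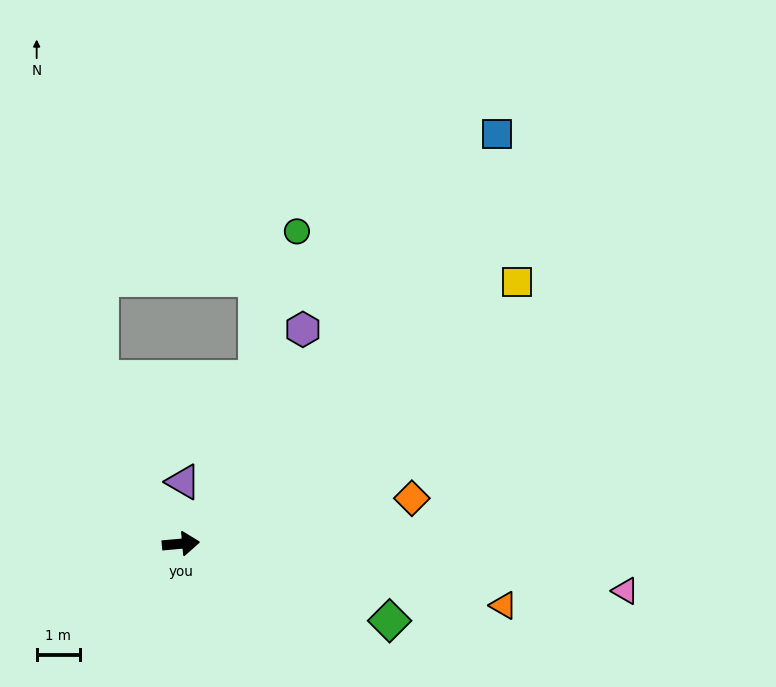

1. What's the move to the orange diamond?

turn left 6°, forward 5.5 m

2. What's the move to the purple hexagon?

turn left 55°, forward 5.7 m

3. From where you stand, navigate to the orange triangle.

turn right 16°, forward 7.6 m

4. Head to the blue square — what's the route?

turn left 47°, forward 12.0 m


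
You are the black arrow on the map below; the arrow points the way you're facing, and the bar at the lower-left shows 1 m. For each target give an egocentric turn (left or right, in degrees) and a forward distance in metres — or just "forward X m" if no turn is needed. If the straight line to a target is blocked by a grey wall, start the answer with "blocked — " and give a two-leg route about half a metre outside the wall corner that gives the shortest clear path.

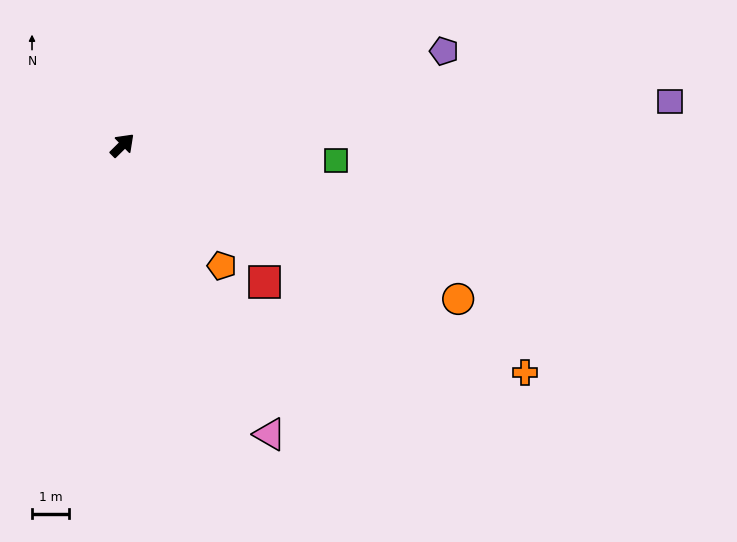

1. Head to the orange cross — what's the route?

turn right 74°, forward 12.5 m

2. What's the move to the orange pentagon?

turn right 95°, forward 4.2 m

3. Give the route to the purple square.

turn right 40°, forward 14.8 m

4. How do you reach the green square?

turn right 49°, forward 5.8 m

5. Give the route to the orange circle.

turn right 69°, forward 10.0 m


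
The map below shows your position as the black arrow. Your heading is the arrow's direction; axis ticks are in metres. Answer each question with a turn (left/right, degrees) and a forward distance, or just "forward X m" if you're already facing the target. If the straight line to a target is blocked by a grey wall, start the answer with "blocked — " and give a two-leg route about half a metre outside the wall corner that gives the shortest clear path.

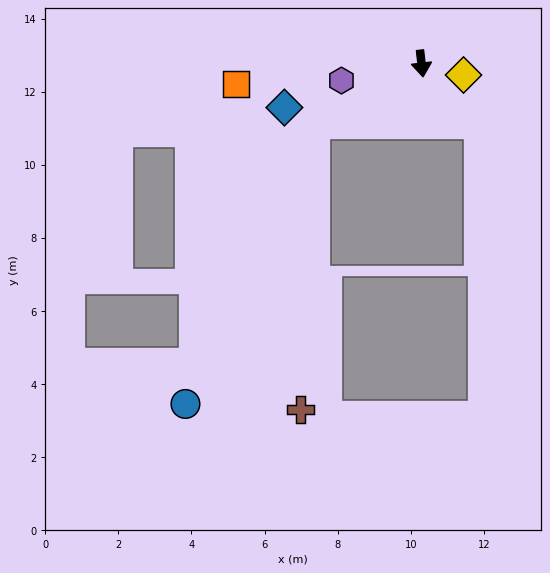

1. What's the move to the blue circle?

blocked — turn right 67°, forward 3.4 m, then turn left 36°, forward 8.4 m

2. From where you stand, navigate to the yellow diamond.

turn left 68°, forward 1.2 m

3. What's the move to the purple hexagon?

turn right 85°, forward 2.2 m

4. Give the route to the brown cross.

blocked — turn right 67°, forward 3.4 m, then turn left 58°, forward 7.8 m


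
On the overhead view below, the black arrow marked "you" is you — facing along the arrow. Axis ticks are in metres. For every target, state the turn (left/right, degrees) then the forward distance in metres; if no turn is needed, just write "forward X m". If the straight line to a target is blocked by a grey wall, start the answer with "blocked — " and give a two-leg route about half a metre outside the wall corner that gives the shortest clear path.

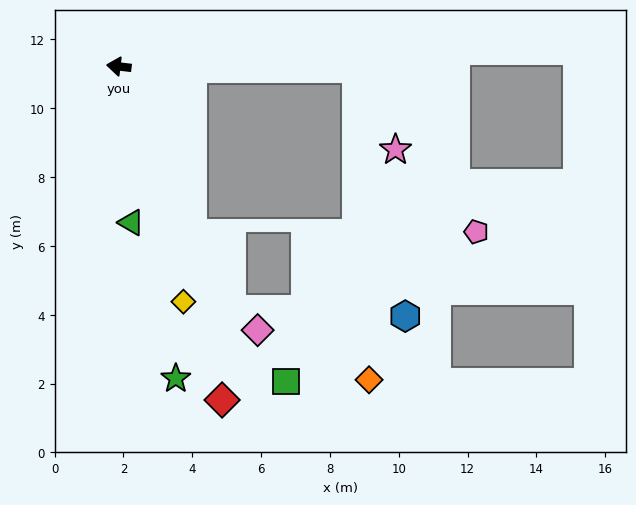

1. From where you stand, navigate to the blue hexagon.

blocked — turn right 174°, forward 6.9 m, then turn right 78°, forward 7.3 m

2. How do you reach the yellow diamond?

turn left 112°, forward 7.1 m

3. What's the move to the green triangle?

turn left 101°, forward 4.5 m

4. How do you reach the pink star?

blocked — turn right 174°, forward 6.9 m, then turn right 63°, forward 2.6 m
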